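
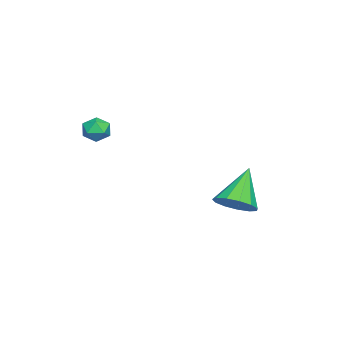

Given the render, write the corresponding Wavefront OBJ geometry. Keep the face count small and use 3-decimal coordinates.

v -3.184 1.796 -4.051
v -2.421 1.6 -3.389
v -4.576 2.064 -2.369
v -2.417 2.173 -3.477
v -2.657 2.627 -3.747
v -3.064 2.817 -4.114
v -3.51 2.683 -4.462
v -3.852 2.268 -4.678
v -3.982 1.702 -4.696
v -3.859 1.167 -4.509
v -3.521 0.831 -4.177
v -3.077 0.802 -3.805
v -2.667 1.088 -3.511
v 2.172 -2.66 1.226
v 2.454 -2.942 1.781
v 1.206 -2.578 1.759
v 1.488 -2.86 2.314
v 1.675 -2.233 2.117
v 2.272 -2.284 1.788
v 1.388 -3.236 1.752
v 1.985 -3.287 1.423
v 1.97 -3.299 2.106
v 2.147 -2.678 2.332
v 1.513 -2.842 1.208
v 1.69 -2.221 1.434
f 2 1 4
f 2 4 3
f 4 1 5
f 4 5 3
f 5 1 6
f 5 6 3
f 6 1 7
f 6 7 3
f 7 1 8
f 7 8 3
f 8 1 9
f 8 9 3
f 9 1 10
f 9 10 3
f 10 1 11
f 10 11 3
f 11 1 12
f 11 12 3
f 12 1 13
f 12 13 3
f 13 1 2
f 13 2 3
f 14 25 19
f 14 19 15
f 14 15 21
f 14 21 24
f 14 24 25
f 15 19 23
f 19 25 18
f 25 24 16
f 24 21 20
f 21 15 22
f 17 23 18
f 17 18 16
f 17 16 20
f 17 20 22
f 17 22 23
f 18 23 19
f 16 18 25
f 20 16 24
f 22 20 21
f 23 22 15



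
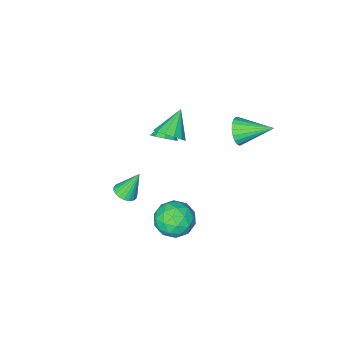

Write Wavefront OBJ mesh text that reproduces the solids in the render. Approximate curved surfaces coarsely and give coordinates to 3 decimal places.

v -2.868 2.24 2.923
v -2.302 2.4 3.564
v -4.072 3.64 3.637
v -2.19 2.628 3.306
v -2.195 2.788 2.982
v -2.317 2.854 2.648
v -2.534 2.813 2.361
v -2.808 2.674 2.172
v -3.093 2.459 2.112
v -3.339 2.206 2.193
v -3.504 1.959 2.4
v -3.558 1.761 2.698
v -3.494 1.645 3.034
v -3.32 1.633 3.352
v -3.069 1.725 3.595
v -2.783 1.906 3.722
v -2.512 2.145 3.711
v 0.924 -2.719 -4.683
v 1.579 -2.692 -4.385
v 0.196 -2.381 -3.117
v 1.535 -2.407 -4.467
v 1.386 -2.176 -4.586
v 1.157 -2.039 -4.722
v 0.888 -2.02 -4.851
v 0.625 -2.121 -4.951
v 0.413 -2.326 -5.005
v 0.29 -2.599 -5.003
v 0.276 -2.893 -4.946
v 0.375 -3.156 -4.844
v 0.568 -3.344 -4.713
v 0.823 -3.424 -4.578
v 1.095 -3.382 -4.461
v 1.338 -3.225 -4.382
v 1.509 -2.981 -4.355
v -0.091 0.012 2.36
v 0.42 0.291 3.046
v -1.249 -0.572 3.46
v 0.113 0.678 2.929
v -0.258 0.854 2.631
v -0.576 0.762 2.248
v -0.74 0.431 1.899
v -0.699 -0.032 1.698
v -0.464 -0.481 1.706
v -0.111 -0.774 1.922
v 0.248 -0.818 2.277
v 0.5 -0.598 2.659
v 0.564 -0.184 2.946
v 1.5 4.131 -1.199
v 2.443 4.482 -0.628
v 1.697 2.418 -0.472
v 2.64 2.769 0.099
v 1.598 3.168 0.403
v 1.476 4.227 -0.046
v 2.664 2.673 -1.054
v 2.542 3.732 -1.503
v 3.162 3.581 -0.538
v 2.504 3.887 0.362
v 1.636 3.013 -1.462
v 0.978 3.319 -0.562
v 1.954 4.457 -0.977
v 2.186 2.443 -0.123
v 1.573 2.678 0.056
v 2.128 2.884 0.391
v 1.386 4.307 -0.635
v 1.94 4.513 -0.3
v 1.444 3.741 0.306
v 2.2 2.387 -0.8
v 2.754 2.593 -0.465
v 2.012 4.016 -1.491
v 2.567 4.222 -1.156
v 2.696 3.159 -1.406
v 2.931 4.133 -0.589
v 3.047 3.126 -0.162
v 3.061 3.07 -0.839
v 2.989 3.692 -1.103
v 2.544 4.313 -0.06
v 2.66 3.306 0.367
v 2.047 3.541 0.546
v 1.976 4.164 0.282
v 2.967 3.783 -0.007
v 1.48 3.594 -1.467
v 1.596 2.587 -1.04
v 2.164 2.736 -1.382
v 2.093 3.359 -1.646
v 1.093 3.774 -0.938
v 1.209 2.767 -0.511
v 1.151 3.208 0.003
v 1.079 3.83 -0.261
v 1.173 3.117 -1.093
v -2.324 -3.615 -2.45
v -1.752 -4.135 -2.283
v -2.996 -4.105 -1.67
v -1.719 -3.637 -1.942
v -2.04 -3.126 -1.898
v -2.527 -2.902 -2.178
v -2.895 -3.096 -2.617
v -2.928 -3.594 -2.958
v -2.607 -4.105 -3.001
v -2.12 -4.329 -2.722
f 2 1 4
f 2 4 3
f 4 1 5
f 4 5 3
f 5 1 6
f 5 6 3
f 6 1 7
f 6 7 3
f 7 1 8
f 7 8 3
f 8 1 9
f 8 9 3
f 9 1 10
f 9 10 3
f 10 1 11
f 10 11 3
f 11 1 12
f 11 12 3
f 12 1 13
f 12 13 3
f 13 1 14
f 13 14 3
f 14 1 15
f 14 15 3
f 15 1 16
f 15 16 3
f 16 1 17
f 16 17 3
f 17 1 2
f 17 2 3
f 19 18 21
f 19 21 20
f 21 18 22
f 21 22 20
f 22 18 23
f 22 23 20
f 23 18 24
f 23 24 20
f 24 18 25
f 24 25 20
f 25 18 26
f 25 26 20
f 26 18 27
f 26 27 20
f 27 18 28
f 27 28 20
f 28 18 29
f 28 29 20
f 29 18 30
f 29 30 20
f 30 18 31
f 30 31 20
f 31 18 32
f 31 32 20
f 32 18 33
f 32 33 20
f 33 18 34
f 33 34 20
f 34 18 19
f 34 19 20
f 36 35 38
f 36 38 37
f 38 35 39
f 38 39 37
f 39 35 40
f 39 40 37
f 40 35 41
f 40 41 37
f 41 35 42
f 41 42 37
f 42 35 43
f 42 43 37
f 43 35 44
f 43 44 37
f 44 35 45
f 44 45 37
f 45 35 46
f 45 46 37
f 46 35 47
f 46 47 37
f 47 35 36
f 47 36 37
f 48 85 64
f 85 59 88
f 64 88 53
f 85 88 64
f 48 64 60
f 64 53 65
f 60 65 49
f 64 65 60
f 48 60 69
f 60 49 70
f 69 70 55
f 60 70 69
f 48 69 81
f 69 55 84
f 81 84 58
f 69 84 81
f 48 81 85
f 81 58 89
f 85 89 59
f 81 89 85
f 49 65 76
f 65 53 79
f 76 79 57
f 65 79 76
f 53 88 66
f 88 59 87
f 66 87 52
f 88 87 66
f 59 89 86
f 89 58 82
f 86 82 50
f 89 82 86
f 58 84 83
f 84 55 71
f 83 71 54
f 84 71 83
f 55 70 75
f 70 49 72
f 75 72 56
f 70 72 75
f 51 77 63
f 77 57 78
f 63 78 52
f 77 78 63
f 51 63 61
f 63 52 62
f 61 62 50
f 63 62 61
f 51 61 68
f 61 50 67
f 68 67 54
f 61 67 68
f 51 68 73
f 68 54 74
f 73 74 56
f 68 74 73
f 51 73 77
f 73 56 80
f 77 80 57
f 73 80 77
f 52 78 66
f 78 57 79
f 66 79 53
f 78 79 66
f 50 62 86
f 62 52 87
f 86 87 59
f 62 87 86
f 54 67 83
f 67 50 82
f 83 82 58
f 67 82 83
f 56 74 75
f 74 54 71
f 75 71 55
f 74 71 75
f 57 80 76
f 80 56 72
f 76 72 49
f 80 72 76
f 91 90 93
f 91 93 92
f 93 90 94
f 93 94 92
f 94 90 95
f 94 95 92
f 95 90 96
f 95 96 92
f 96 90 97
f 96 97 92
f 97 90 98
f 97 98 92
f 98 90 99
f 98 99 92
f 99 90 91
f 99 91 92



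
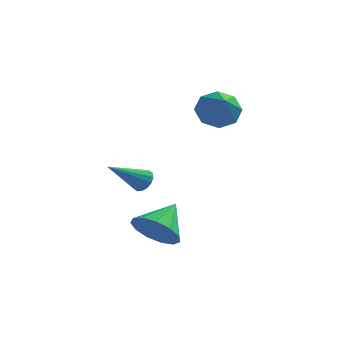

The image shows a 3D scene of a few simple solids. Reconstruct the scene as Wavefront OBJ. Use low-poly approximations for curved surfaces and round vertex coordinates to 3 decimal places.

v 2.091 -3.243 -2.26
v 3.027 -3.3 -2.708
v 2.589 -1.977 -1.38
v 2.706 -2.941 -3.042
v 2.189 -2.678 -3.128
v 1.641 -2.595 -2.938
v 1.236 -2.717 -2.532
v 1.102 -3.006 -2.04
v 1.282 -3.37 -1.618
v 1.719 -3.694 -1.4
v 2.274 -3.875 -1.454
v 2.77 -3.855 -1.765
v 3.051 -3.641 -2.232
v 1.429 -2.324 -0.131
v 1.854 -2.49 0.158
v 0.331 -3.316 0.911
v 1.765 -2.257 0.286
v 1.586 -2.043 0.302
v 1.366 -1.904 0.202
v 1.162 -1.877 0.013
v 1.03 -1.97 -0.215
v 1.004 -2.158 -0.421
v 1.093 -2.391 -0.549
v 1.272 -2.605 -0.565
v 1.492 -2.744 -0.464
v 1.696 -2.771 -0.275
v 1.828 -2.677 -0.047
v 3.485 1.661 2.165
v 4.211 1.503 1.591
v 3.995 0.339 3.175
v 4.372 1.967 2.117
v 4.013 2.251 2.671
v 3.344 2.19 2.93
v 2.758 1.819 2.74
v 2.597 1.355 2.214
v 2.956 1.071 1.66
v 3.625 1.132 1.401
f 2 1 4
f 2 4 3
f 4 1 5
f 4 5 3
f 5 1 6
f 5 6 3
f 6 1 7
f 6 7 3
f 7 1 8
f 7 8 3
f 8 1 9
f 8 9 3
f 9 1 10
f 9 10 3
f 10 1 11
f 10 11 3
f 11 1 12
f 11 12 3
f 12 1 13
f 12 13 3
f 13 1 2
f 13 2 3
f 15 14 17
f 15 17 16
f 17 14 18
f 17 18 16
f 18 14 19
f 18 19 16
f 19 14 20
f 19 20 16
f 20 14 21
f 20 21 16
f 21 14 22
f 21 22 16
f 22 14 23
f 22 23 16
f 23 14 24
f 23 24 16
f 24 14 25
f 24 25 16
f 25 14 26
f 25 26 16
f 26 14 27
f 26 27 16
f 27 14 15
f 27 15 16
f 29 28 31
f 29 31 30
f 31 28 32
f 31 32 30
f 32 28 33
f 32 33 30
f 33 28 34
f 33 34 30
f 34 28 35
f 34 35 30
f 35 28 36
f 35 36 30
f 36 28 37
f 36 37 30
f 37 28 29
f 37 29 30



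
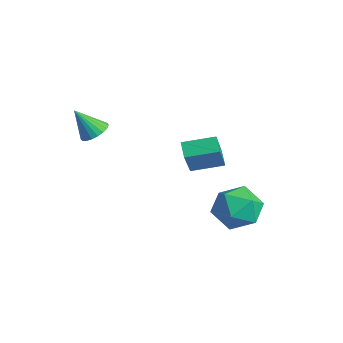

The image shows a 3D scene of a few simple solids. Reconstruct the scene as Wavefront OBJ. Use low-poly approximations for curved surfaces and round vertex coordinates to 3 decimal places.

v -3.203 -3.656 2.099
v -2.658 -4.045 2.103
v -3.677 -4.304 3.281
v -2.575 -3.828 2.256
v -2.6 -3.58 2.382
v -2.73 -3.346 2.458
v -2.941 -3.165 2.473
v -3.198 -3.069 2.423
v -3.455 -3.074 2.316
v -3.669 -3.18 2.172
v -3.802 -3.368 2.016
v -3.832 -3.606 1.874
v -3.753 -3.852 1.77
v -3.578 -4.064 1.724
v -3.339 -4.206 1.742
v -3.076 -4.252 1.822
v -2.835 -4.196 1.95
v 0.988 0.728 -0.811
v 1.837 0.54 -1.542
v 1.683 -0.54 0.322
v 2.532 -0.728 -0.409
v 2.477 0.255 0.157
v 2.047 1.039 -0.544
v 1.473 -1.039 -0.676
v 1.043 -0.255 -1.377
v 2.136 -0.552 -1.459
v 2.757 0.248 -0.944
v 0.763 -0.248 -0.276
v 1.384 0.552 0.239
v -2.483 0.14 -0.158
v -1.483 -0.705 1.522
v -1.878 1.416 0.124
v -0.878 0.572 1.804
v -1.862 -0.052 -0.624
v -0.862 -0.896 1.056
v -1.257 1.225 -0.342
v -0.257 0.38 1.338
f 2 1 4
f 2 4 3
f 4 1 5
f 4 5 3
f 5 1 6
f 5 6 3
f 6 1 7
f 6 7 3
f 7 1 8
f 7 8 3
f 8 1 9
f 8 9 3
f 9 1 10
f 9 10 3
f 10 1 11
f 10 11 3
f 11 1 12
f 11 12 3
f 12 1 13
f 12 13 3
f 13 1 14
f 13 14 3
f 14 1 15
f 14 15 3
f 15 1 16
f 15 16 3
f 16 1 17
f 16 17 3
f 17 1 2
f 17 2 3
f 18 29 23
f 18 23 19
f 18 19 25
f 18 25 28
f 18 28 29
f 19 23 27
f 23 29 22
f 29 28 20
f 28 25 24
f 25 19 26
f 21 27 22
f 21 22 20
f 21 20 24
f 21 24 26
f 21 26 27
f 22 27 23
f 20 22 29
f 24 20 28
f 26 24 25
f 27 26 19
f 31 33 30
f 34 31 30
f 30 33 32
f 32 34 30
f 31 37 33
f 35 31 34
f 35 37 31
f 33 37 32
f 36 34 32
f 32 37 36
f 36 35 34
f 37 35 36



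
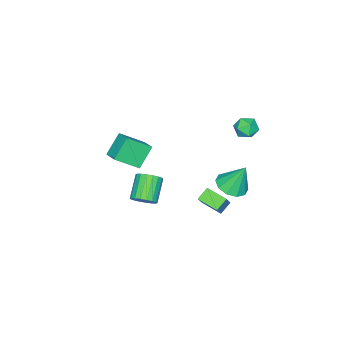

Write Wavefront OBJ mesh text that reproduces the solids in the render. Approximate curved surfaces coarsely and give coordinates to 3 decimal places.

v -1.399 1.344 0.288
v -0.871 0.605 0.681
v -1.641 2.076 1.992
v -0.485 1.059 0.54
v -0.449 1.622 0.304
v -0.776 2.078 0.061
v -1.341 2.255 -0.095
v -1.928 2.083 -0.105
v -2.313 1.629 0.036
v -2.349 1.066 0.273
v -2.023 0.609 0.516
v -1.458 0.433 0.672
v 4.562 -0.325 2.411
v 5.075 -0.495 2.916
v 3.931 -0.926 3.934
v 3.418 -0.755 3.429
v 5.012 -0.179 2.98
v 3.869 -0.609 3.997
v 4.86 0.11 2.931
v 3.717 -0.321 3.948
v 4.649 0.311 2.779
v 3.506 -0.119 3.796
v 4.421 0.387 2.554
v 3.277 -0.043 3.571
v 4.22 0.322 2.301
v 3.077 -0.108 3.318
v 4.087 0.129 2.07
v 2.944 -0.301 3.087
v 4.049 -0.154 1.906
v 2.905 -0.585 2.924
v 4.111 -0.471 1.843
v 2.968 -0.901 2.86
v 4.263 -0.759 1.892
v 3.12 -1.19 2.909
v 4.474 -0.961 2.044
v 3.331 -1.391 3.061
v 4.703 -1.037 2.269
v 3.559 -1.467 3.286
v 4.903 -0.972 2.522
v 3.76 -1.402 3.539
v 5.036 -0.779 2.753
v 3.893 -1.209 3.77
v -3.644 1.626 3.668
v -2.892 1.429 3.54
v -3.948 0.391 3.78
v -3.196 0.194 3.652
v -3.399 0.557 4.322
v -3.211 1.32 4.252
v -3.629 0.5 3.068
v -3.441 1.263 2.998
v -2.882 0.733 3.168
v -2.74 0.768 3.943
v -4.1 1.052 3.377
v -3.958 1.087 4.152
v 1.27 -3.517 1.666
v 0.23 -3.411 2.824
v 1.803 -2.589 2.059
v 0.763 -2.483 3.217
v 2.257 -4.497 2.643
v 1.217 -4.391 3.801
v 2.79 -3.569 3.036
v 1.75 -3.463 4.194
v 0.65 0.753 -0.073
v -0.062 0.885 0.427
v 0.696 2.035 -0.343
v -0.015 2.166 0.158
v 1.295 0.914 0.802
v 0.584 1.045 1.303
v 1.342 2.195 0.533
v 0.63 2.327 1.033
f 2 1 4
f 2 4 3
f 4 1 5
f 4 5 3
f 5 1 6
f 5 6 3
f 6 1 7
f 6 7 3
f 7 1 8
f 7 8 3
f 8 1 9
f 8 9 3
f 9 1 10
f 9 10 3
f 10 1 11
f 10 11 3
f 11 1 12
f 11 12 3
f 12 1 2
f 12 2 3
f 14 13 17
f 14 17 15
f 15 17 18
f 15 18 16
f 17 13 19
f 17 19 18
f 18 19 20
f 18 20 16
f 19 13 21
f 19 21 20
f 20 21 22
f 20 22 16
f 21 13 23
f 21 23 22
f 22 23 24
f 22 24 16
f 23 13 25
f 23 25 24
f 24 25 26
f 24 26 16
f 25 13 27
f 25 27 26
f 26 27 28
f 26 28 16
f 27 13 29
f 27 29 28
f 28 29 30
f 28 30 16
f 29 13 31
f 29 31 30
f 30 31 32
f 30 32 16
f 31 13 33
f 31 33 32
f 32 33 34
f 32 34 16
f 33 13 35
f 33 35 34
f 34 35 36
f 34 36 16
f 35 13 37
f 35 37 36
f 36 37 38
f 36 38 16
f 37 13 39
f 37 39 38
f 38 39 40
f 38 40 16
f 39 13 41
f 39 41 40
f 40 41 42
f 40 42 16
f 41 13 14
f 41 14 42
f 42 14 15
f 42 15 16
f 43 54 48
f 43 48 44
f 43 44 50
f 43 50 53
f 43 53 54
f 44 48 52
f 48 54 47
f 54 53 45
f 53 50 49
f 50 44 51
f 46 52 47
f 46 47 45
f 46 45 49
f 46 49 51
f 46 51 52
f 47 52 48
f 45 47 54
f 49 45 53
f 51 49 50
f 52 51 44
f 56 58 55
f 59 56 55
f 55 58 57
f 57 59 55
f 56 62 58
f 60 56 59
f 60 62 56
f 58 62 57
f 61 59 57
f 57 62 61
f 61 60 59
f 62 60 61
f 64 66 63
f 67 64 63
f 63 66 65
f 65 67 63
f 64 70 66
f 68 64 67
f 68 70 64
f 66 70 65
f 69 67 65
f 65 70 69
f 69 68 67
f 70 68 69



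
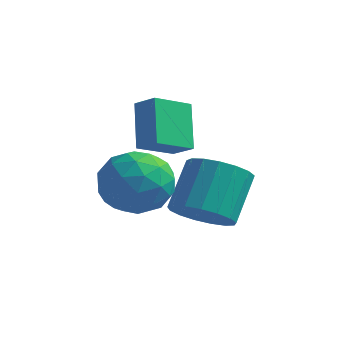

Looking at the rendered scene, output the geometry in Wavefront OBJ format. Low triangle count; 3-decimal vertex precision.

v 0.033 0.644 0.756
v 0.749 0.549 1.146
v 0.463 1.783 0.246
v 1.178 1.688 0.636
v 0.622 -0.148 -0.516
v 1.337 -0.243 -0.126
v 1.051 0.991 -1.026
v 1.767 0.896 -0.636
v 0.912 -0.968 -1.636
v 1.93 -0.62 -1.386
v 1.19 -2.46 -0.694
v 2.208 -2.112 -0.444
v 1.329 -1.598 -0.017
v 1.157 -0.676 -0.6
v 1.963 -2.404 -1.48
v 1.791 -1.482 -2.063
v 2.579 -1.508 -1.29
v 2.188 -1.01 -0.386
v 0.932 -2.07 -1.694
v 0.541 -1.572 -0.79
v 1.396 -0.663 -1.594
v 1.724 -2.417 -0.486
v 1.207 -2.115 -0.235
v 1.805 -1.911 -0.089
v 0.942 -0.696 -1.131
v 1.54 -0.492 -0.985
v 1.188 -1.067 -0.18
v 1.58 -2.588 -1.095
v 2.178 -2.384 -0.949
v 1.315 -1.169 -1.991
v 1.913 -0.965 -1.845
v 1.932 -2.013 -1.9
v 2.376 -0.98 -1.391
v 2.54 -1.857 -0.837
v 2.396 -2.029 -1.446
v 2.295 -1.487 -1.788
v 2.146 -0.688 -0.859
v 2.31 -1.565 -0.305
v 1.793 -1.263 -0.054
v 1.692 -0.721 -0.397
v 2.528 -1.21 -0.803
v 0.81 -1.515 -1.775
v 0.974 -2.392 -1.221
v 1.428 -2.359 -1.683
v 1.327 -1.817 -2.026
v 0.58 -1.223 -1.243
v 0.744 -2.1 -0.689
v 0.825 -1.593 -0.292
v 0.724 -1.051 -0.634
v 0.592 -1.87 -1.277
v 3.149 -0.886 -2.099
v 3.815 -0.366 -2.488
v 3.697 0.726 -1.229
v 3.031 0.206 -0.841
v 3.439 -0.205 -2.663
v 3.32 0.887 -1.404
v 2.996 -0.2 -2.708
v 2.878 0.892 -1.45
v 2.588 -0.352 -2.615
v 2.47 0.739 -1.356
v 2.309 -0.627 -2.403
v 2.191 0.465 -1.145
v 2.222 -0.961 -2.121
v 2.104 0.131 -0.863
v 2.348 -1.277 -1.835
v 2.23 -0.186 -0.577
v 2.657 -1.504 -1.609
v 2.539 -0.413 -0.351
v 3.079 -1.59 -1.495
v 2.961 -0.498 -0.237
v 3.517 -1.514 -1.52
v 3.398 -0.422 -0.262
v 3.871 -1.294 -1.677
v 3.752 -0.202 -0.419
v 4.059 -0.981 -1.931
v 3.941 0.111 -0.673
v 4.039 -0.646 -2.224
v 3.921 0.446 -0.965
f 2 4 1
f 5 2 1
f 1 4 3
f 3 5 1
f 2 8 4
f 6 2 5
f 6 8 2
f 4 8 3
f 7 5 3
f 3 8 7
f 7 6 5
f 8 6 7
f 9 46 25
f 46 20 49
f 25 49 14
f 46 49 25
f 9 25 21
f 25 14 26
f 21 26 10
f 25 26 21
f 9 21 30
f 21 10 31
f 30 31 16
f 21 31 30
f 9 30 42
f 30 16 45
f 42 45 19
f 30 45 42
f 9 42 46
f 42 19 50
f 46 50 20
f 42 50 46
f 10 26 37
f 26 14 40
f 37 40 18
f 26 40 37
f 14 49 27
f 49 20 48
f 27 48 13
f 49 48 27
f 20 50 47
f 50 19 43
f 47 43 11
f 50 43 47
f 19 45 44
f 45 16 32
f 44 32 15
f 45 32 44
f 16 31 36
f 31 10 33
f 36 33 17
f 31 33 36
f 12 38 24
f 38 18 39
f 24 39 13
f 38 39 24
f 12 24 22
f 24 13 23
f 22 23 11
f 24 23 22
f 12 22 29
f 22 11 28
f 29 28 15
f 22 28 29
f 12 29 34
f 29 15 35
f 34 35 17
f 29 35 34
f 12 34 38
f 34 17 41
f 38 41 18
f 34 41 38
f 13 39 27
f 39 18 40
f 27 40 14
f 39 40 27
f 11 23 47
f 23 13 48
f 47 48 20
f 23 48 47
f 15 28 44
f 28 11 43
f 44 43 19
f 28 43 44
f 17 35 36
f 35 15 32
f 36 32 16
f 35 32 36
f 18 41 37
f 41 17 33
f 37 33 10
f 41 33 37
f 52 51 55
f 52 55 53
f 53 55 56
f 53 56 54
f 55 51 57
f 55 57 56
f 56 57 58
f 56 58 54
f 57 51 59
f 57 59 58
f 58 59 60
f 58 60 54
f 59 51 61
f 59 61 60
f 60 61 62
f 60 62 54
f 61 51 63
f 61 63 62
f 62 63 64
f 62 64 54
f 63 51 65
f 63 65 64
f 64 65 66
f 64 66 54
f 65 51 67
f 65 67 66
f 66 67 68
f 66 68 54
f 67 51 69
f 67 69 68
f 68 69 70
f 68 70 54
f 69 51 71
f 69 71 70
f 70 71 72
f 70 72 54
f 71 51 73
f 71 73 72
f 72 73 74
f 72 74 54
f 73 51 75
f 73 75 74
f 74 75 76
f 74 76 54
f 75 51 77
f 75 77 76
f 76 77 78
f 76 78 54
f 77 51 52
f 77 52 78
f 78 52 53
f 78 53 54



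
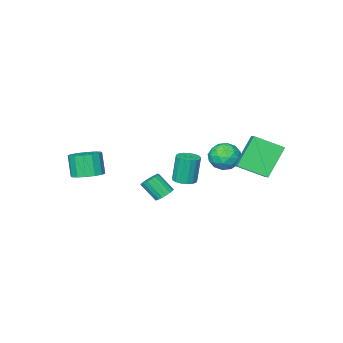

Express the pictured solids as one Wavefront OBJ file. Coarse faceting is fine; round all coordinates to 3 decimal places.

v -3.422 2.261 3.502
v -3.016 2.945 3.901
v -4.575 3.38 2.759
v -4.169 4.064 3.158
v -2.131 2.476 1.822
v -1.725 3.16 2.221
v -3.284 3.595 1.079
v -2.878 4.279 1.478
v 1.087 2.397 1.81
v 1.505 1.916 1.872
v 1.25 1.902 3.472
v 0.833 2.383 3.41
v 1.678 2.168 1.902
v 1.423 2.153 3.502
v 1.715 2.471 1.911
v 1.46 2.457 3.51
v 1.609 2.758 1.896
v 1.354 2.744 3.496
v 1.383 2.963 1.862
v 1.128 2.948 3.462
v 1.089 3.037 1.816
v 0.835 3.023 3.416
v 0.795 2.966 1.769
v 0.541 2.951 3.369
v 0.568 2.763 1.731
v 0.314 2.749 3.331
v 0.46 2.478 1.711
v 0.206 2.463 3.311
v 0.496 2.173 1.714
v 0.241 2.159 3.314
v 0.667 1.92 1.739
v 0.412 1.906 3.339
v 0.934 1.777 1.78
v 0.679 1.762 3.38
v 1.236 1.775 1.828
v 0.982 1.76 3.428
v 3.179 -3.122 0.511
v 3.876 -3.695 0.389
v 3.698 -4.191 1.708
v 3.001 -3.618 1.829
v 4.069 -3.302 0.563
v 3.892 -3.798 1.882
v 4.025 -2.861 0.723
v 3.847 -3.357 2.041
v 3.753 -2.49 0.826
v 3.575 -2.986 2.144
v 3.328 -2.288 0.844
v 3.15 -2.785 2.163
v 2.863 -2.31 0.774
v 2.685 -2.806 2.092
v 2.482 -2.549 0.632
v 2.304 -3.045 1.951
v 2.288 -2.942 0.458
v 2.111 -3.438 1.777
v 2.333 -3.383 0.299
v 2.155 -3.879 1.617
v 2.605 -3.754 0.196
v 2.427 -4.25 1.514
v 3.03 -3.955 0.177
v 2.852 -4.452 1.496
v 3.495 -3.934 0.248
v 3.317 -4.43 1.566
v -4.651 -0.043 0.99
v -4.049 0.488 0.45
v -3.551 -1.148 1.13
v -2.949 -0.617 0.59
v -3.19 -0.32 1.478
v -3.87 0.362 1.392
v -3.73 -1.022 0.188
v -4.41 -0.34 0.102
v -3.48 -0.117 -0.046
v -3.146 0.316 0.751
v -4.454 -0.976 0.829
v -4.12 -0.543 1.626
v -4.447 0.319 0.708
v -3.153 -0.979 0.872
v -3.295 -0.805 1.395
v -2.941 -0.493 1.077
v -4.341 0.245 1.262
v -3.988 0.557 0.944
v -3.482 0.083 1.548
v -3.612 -1.217 0.636
v -3.259 -0.905 0.318
v -4.659 -0.167 0.503
v -4.305 0.145 0.185
v -4.118 -0.743 0.032
v -3.759 0.275 0.099
v -3.112 -0.374 0.181
v -3.571 -0.612 -0.055
v -3.971 -0.211 -0.106
v -3.562 0.53 0.567
v -2.916 -0.119 0.65
v -3.057 0.056 1.172
v -3.457 0.457 1.121
v -3.228 0.175 0.276
v -4.684 -0.541 0.93
v -4.038 -1.19 1.013
v -4.143 -1.117 0.459
v -4.543 -0.716 0.408
v -4.488 -0.286 1.399
v -3.841 -0.935 1.481
v -3.629 -0.449 1.686
v -4.029 -0.048 1.635
v -4.372 -0.835 1.304
v -0.001 -0.67 -1.013
v 0.258 -1.039 -1.41
v 0.66 -1.818 -0.423
v 0.401 -1.45 -0.027
v 0.453 -0.866 -1.353
v 0.855 -1.646 -0.366
v 0.559 -0.655 -1.229
v 0.961 -1.434 -0.242
v 0.553 -0.446 -1.062
v 0.955 -1.226 -0.075
v 0.438 -0.282 -0.886
v 0.84 -1.062 0.101
v 0.236 -0.195 -0.734
v 0.638 -0.974 0.252
v -0.013 -0.202 -0.638
v 0.389 -0.981 0.348
v -0.26 -0.302 -0.617
v 0.142 -1.081 0.37
v -0.455 -0.474 -0.674
v -0.053 -1.254 0.313
v -0.561 -0.686 -0.798
v -0.159 -1.465 0.189
v -0.555 -0.894 -0.965
v -0.153 -1.674 0.022
v -0.44 -1.058 -1.141
v -0.038 -1.838 -0.154
v -0.238 -1.146 -1.292
v 0.164 -1.925 -0.306
v 0.011 -1.139 -1.388
v 0.413 -1.918 -0.402
f 2 4 1
f 5 2 1
f 1 4 3
f 3 5 1
f 2 8 4
f 6 2 5
f 6 8 2
f 4 8 3
f 7 5 3
f 3 8 7
f 7 6 5
f 8 6 7
f 10 9 13
f 10 13 11
f 11 13 14
f 11 14 12
f 13 9 15
f 13 15 14
f 14 15 16
f 14 16 12
f 15 9 17
f 15 17 16
f 16 17 18
f 16 18 12
f 17 9 19
f 17 19 18
f 18 19 20
f 18 20 12
f 19 9 21
f 19 21 20
f 20 21 22
f 20 22 12
f 21 9 23
f 21 23 22
f 22 23 24
f 22 24 12
f 23 9 25
f 23 25 24
f 24 25 26
f 24 26 12
f 25 9 27
f 25 27 26
f 26 27 28
f 26 28 12
f 27 9 29
f 27 29 28
f 28 29 30
f 28 30 12
f 29 9 31
f 29 31 30
f 30 31 32
f 30 32 12
f 31 9 33
f 31 33 32
f 32 33 34
f 32 34 12
f 33 9 35
f 33 35 34
f 34 35 36
f 34 36 12
f 35 9 10
f 35 10 36
f 36 10 11
f 36 11 12
f 38 37 41
f 38 41 39
f 39 41 42
f 39 42 40
f 41 37 43
f 41 43 42
f 42 43 44
f 42 44 40
f 43 37 45
f 43 45 44
f 44 45 46
f 44 46 40
f 45 37 47
f 45 47 46
f 46 47 48
f 46 48 40
f 47 37 49
f 47 49 48
f 48 49 50
f 48 50 40
f 49 37 51
f 49 51 50
f 50 51 52
f 50 52 40
f 51 37 53
f 51 53 52
f 52 53 54
f 52 54 40
f 53 37 55
f 53 55 54
f 54 55 56
f 54 56 40
f 55 37 57
f 55 57 56
f 56 57 58
f 56 58 40
f 57 37 59
f 57 59 58
f 58 59 60
f 58 60 40
f 59 37 61
f 59 61 60
f 60 61 62
f 60 62 40
f 61 37 38
f 61 38 62
f 62 38 39
f 62 39 40
f 63 100 79
f 100 74 103
f 79 103 68
f 100 103 79
f 63 79 75
f 79 68 80
f 75 80 64
f 79 80 75
f 63 75 84
f 75 64 85
f 84 85 70
f 75 85 84
f 63 84 96
f 84 70 99
f 96 99 73
f 84 99 96
f 63 96 100
f 96 73 104
f 100 104 74
f 96 104 100
f 64 80 91
f 80 68 94
f 91 94 72
f 80 94 91
f 68 103 81
f 103 74 102
f 81 102 67
f 103 102 81
f 74 104 101
f 104 73 97
f 101 97 65
f 104 97 101
f 73 99 98
f 99 70 86
f 98 86 69
f 99 86 98
f 70 85 90
f 85 64 87
f 90 87 71
f 85 87 90
f 66 92 78
f 92 72 93
f 78 93 67
f 92 93 78
f 66 78 76
f 78 67 77
f 76 77 65
f 78 77 76
f 66 76 83
f 76 65 82
f 83 82 69
f 76 82 83
f 66 83 88
f 83 69 89
f 88 89 71
f 83 89 88
f 66 88 92
f 88 71 95
f 92 95 72
f 88 95 92
f 67 93 81
f 93 72 94
f 81 94 68
f 93 94 81
f 65 77 101
f 77 67 102
f 101 102 74
f 77 102 101
f 69 82 98
f 82 65 97
f 98 97 73
f 82 97 98
f 71 89 90
f 89 69 86
f 90 86 70
f 89 86 90
f 72 95 91
f 95 71 87
f 91 87 64
f 95 87 91
f 106 105 109
f 106 109 107
f 107 109 110
f 107 110 108
f 109 105 111
f 109 111 110
f 110 111 112
f 110 112 108
f 111 105 113
f 111 113 112
f 112 113 114
f 112 114 108
f 113 105 115
f 113 115 114
f 114 115 116
f 114 116 108
f 115 105 117
f 115 117 116
f 116 117 118
f 116 118 108
f 117 105 119
f 117 119 118
f 118 119 120
f 118 120 108
f 119 105 121
f 119 121 120
f 120 121 122
f 120 122 108
f 121 105 123
f 121 123 122
f 122 123 124
f 122 124 108
f 123 105 125
f 123 125 124
f 124 125 126
f 124 126 108
f 125 105 127
f 125 127 126
f 126 127 128
f 126 128 108
f 127 105 129
f 127 129 128
f 128 129 130
f 128 130 108
f 129 105 131
f 129 131 130
f 130 131 132
f 130 132 108
f 131 105 133
f 131 133 132
f 132 133 134
f 132 134 108
f 133 105 106
f 133 106 134
f 134 106 107
f 134 107 108



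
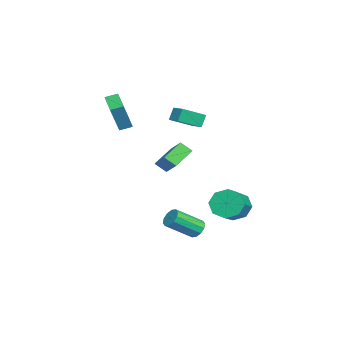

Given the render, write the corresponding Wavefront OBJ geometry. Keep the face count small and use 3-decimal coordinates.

v -3.263 -4.286 2.75
v -2.498 -4.735 4.61
v -3.419 -3.521 3
v -2.654 -3.97 4.859
v -1.746 -3.81 2.241
v -0.981 -4.259 4.1
v -1.902 -3.045 2.49
v -1.137 -3.494 4.35
v -2.106 -1.088 -1.189
v -2.213 -1.79 -0.588
v -3.182 -0.218 -0.366
v -3.289 -0.92 0.235
v -0.791 -0.42 -0.175
v -0.898 -1.122 0.426
v -1.867 0.45 0.648
v -1.974 -0.252 1.249
v -1.963 2.922 -3.813
v -1.461 3.638 -4.464
v 0.185 3.253 -3.619
v -0.317 2.538 -2.967
v -1.741 3.988 -3.761
v -0.094 3.603 -2.916
v -2.15 3.714 -3.087
v -0.504 3.33 -2.242
v -2.45 2.977 -2.839
v -0.804 2.592 -1.994
v -2.465 2.207 -3.161
v -0.819 1.822 -2.316
v -2.186 1.857 -3.864
v -0.539 1.472 -3.019
v -1.776 2.13 -4.538
v -0.13 1.746 -3.693
v -1.476 2.868 -4.786
v 0.17 2.483 -3.941
v -1.511 -0.891 3.241
v -1.878 -0.652 4.073
v -2.336 0.422 2.498
v -2.704 0.662 3.33
v -0.756 -0.322 3.41
v -1.124 -0.082 4.242
v -1.582 0.992 2.667
v -1.949 1.231 3.499
v 2.179 0.999 -3.991
v 2.454 0.708 -4.528
v 3.097 -0.79 -3.387
v 2.821 -0.499 -2.849
v 2.737 0.959 -4.358
v 3.38 -0.54 -3.217
v 2.807 1.224 -4.049
v 3.45 -0.274 -2.908
v 2.637 1.404 -3.717
v 3.279 -0.094 -2.576
v 2.292 1.429 -3.489
v 2.934 -0.069 -2.348
v 1.903 1.29 -3.453
v 2.546 -0.208 -2.312
v 1.62 1.04 -3.623
v 2.263 -0.459 -2.482
v 1.55 0.774 -3.932
v 2.193 -0.724 -2.791
v 1.721 0.594 -4.264
v 2.363 -0.904 -3.123
v 2.066 0.569 -4.492
v 2.708 -0.929 -3.351
f 2 4 1
f 5 2 1
f 1 4 3
f 3 5 1
f 2 8 4
f 6 2 5
f 6 8 2
f 4 8 3
f 7 5 3
f 3 8 7
f 7 6 5
f 8 6 7
f 10 12 9
f 13 10 9
f 9 12 11
f 11 13 9
f 10 16 12
f 14 10 13
f 14 16 10
f 12 16 11
f 15 13 11
f 11 16 15
f 15 14 13
f 16 14 15
f 18 17 21
f 18 21 19
f 19 21 22
f 19 22 20
f 21 17 23
f 21 23 22
f 22 23 24
f 22 24 20
f 23 17 25
f 23 25 24
f 24 25 26
f 24 26 20
f 25 17 27
f 25 27 26
f 26 27 28
f 26 28 20
f 27 17 29
f 27 29 28
f 28 29 30
f 28 30 20
f 29 17 31
f 29 31 30
f 30 31 32
f 30 32 20
f 31 17 33
f 31 33 32
f 32 33 34
f 32 34 20
f 33 17 18
f 33 18 34
f 34 18 19
f 34 19 20
f 36 38 35
f 39 36 35
f 35 38 37
f 37 39 35
f 36 42 38
f 40 36 39
f 40 42 36
f 38 42 37
f 41 39 37
f 37 42 41
f 41 40 39
f 42 40 41
f 44 43 47
f 44 47 45
f 45 47 48
f 45 48 46
f 47 43 49
f 47 49 48
f 48 49 50
f 48 50 46
f 49 43 51
f 49 51 50
f 50 51 52
f 50 52 46
f 51 43 53
f 51 53 52
f 52 53 54
f 52 54 46
f 53 43 55
f 53 55 54
f 54 55 56
f 54 56 46
f 55 43 57
f 55 57 56
f 56 57 58
f 56 58 46
f 57 43 59
f 57 59 58
f 58 59 60
f 58 60 46
f 59 43 61
f 59 61 60
f 60 61 62
f 60 62 46
f 61 43 63
f 61 63 62
f 62 63 64
f 62 64 46
f 63 43 44
f 63 44 64
f 64 44 45
f 64 45 46



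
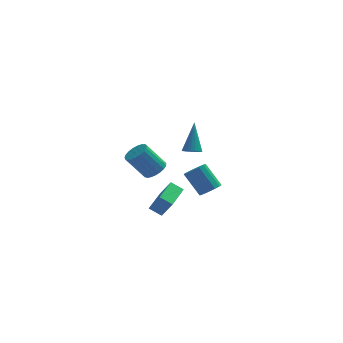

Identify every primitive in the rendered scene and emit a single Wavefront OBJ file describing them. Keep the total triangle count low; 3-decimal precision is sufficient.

v 0.676 -2.665 3.196
v 1.174 -2.774 3.202
v 0.864 -1.715 4.724
v 1.172 -2.605 3.097
v 1.095 -2.445 3.007
v 0.954 -2.319 2.946
v 0.771 -2.245 2.923
v 0.573 -2.236 2.941
v 0.391 -2.291 2.998
v 0.252 -2.404 3.086
v 0.177 -2.557 3.19
v 0.179 -2.726 3.295
v 0.256 -2.885 3.384
v 0.397 -3.012 3.446
v 0.58 -3.085 3.469
v 0.778 -3.095 3.45
v 0.961 -3.039 3.393
v 1.099 -2.927 3.306
v 2.076 2.431 -2.638
v 2.66 2.47 -2.291
v 1.868 3.168 -1.036
v 1.284 3.129 -1.382
v 2.64 2.772 -2.471
v 1.849 3.469 -1.216
v 2.47 2.982 -2.696
v 1.678 3.68 -1.44
v 2.194 3.045 -2.905
v 1.402 3.743 -1.649
v 1.886 2.944 -3.042
v 1.094 3.642 -1.787
v 1.629 2.705 -3.071
v 0.838 3.403 -1.816
v 1.492 2.392 -2.984
v 0.7 3.09 -1.729
v 1.511 2.091 -2.804
v 0.72 2.788 -1.549
v 1.682 1.88 -2.58
v 0.89 2.578 -1.324
v 1.958 1.817 -2.371
v 1.166 2.515 -1.115
v 2.266 1.918 -2.233
v 1.474 2.616 -0.978
v 2.522 2.157 -2.204
v 1.731 2.855 -0.949
v -1.249 1.681 -3.462
v -0.701 1.354 -2.434
v -0.544 3.331 -3.313
v 0.004 3.004 -2.285
v -0.584 1.436 -3.895
v -0.036 1.109 -2.867
v 0.121 3.086 -3.746
v 0.669 2.759 -2.718
v -0.875 2.155 -0.793
v -0.29 2.23 -0.363
v -1.301 2.26 1.004
v -1.885 2.185 0.573
v -0.362 2.518 -0.422
v -1.372 2.549 0.945
v -0.522 2.744 -0.546
v -1.533 2.775 0.821
v -0.744 2.869 -0.712
v -1.754 2.899 0.654
v -0.988 2.869 -0.893
v -1.998 2.899 0.474
v -1.212 2.746 -1.056
v -2.223 2.777 0.311
v -1.379 2.521 -1.174
v -2.389 2.551 0.193
v -1.458 2.233 -1.226
v -2.468 2.263 0.141
v -1.436 1.931 -1.203
v -2.446 1.961 0.163
v -1.317 1.668 -1.11
v -2.327 1.698 0.257
v -1.122 1.489 -0.961
v -2.132 1.519 0.405
v -0.884 1.425 -0.784
v -1.894 1.455 0.583
v -0.644 1.487 -0.608
v -1.655 1.518 0.758
v -0.445 1.665 -0.465
v -1.455 1.695 0.902
v -0.319 1.928 -0.378
v -1.33 1.958 0.989
f 2 1 4
f 2 4 3
f 4 1 5
f 4 5 3
f 5 1 6
f 5 6 3
f 6 1 7
f 6 7 3
f 7 1 8
f 7 8 3
f 8 1 9
f 8 9 3
f 9 1 10
f 9 10 3
f 10 1 11
f 10 11 3
f 11 1 12
f 11 12 3
f 12 1 13
f 12 13 3
f 13 1 14
f 13 14 3
f 14 1 15
f 14 15 3
f 15 1 16
f 15 16 3
f 16 1 17
f 16 17 3
f 17 1 18
f 17 18 3
f 18 1 2
f 18 2 3
f 20 19 23
f 20 23 21
f 21 23 24
f 21 24 22
f 23 19 25
f 23 25 24
f 24 25 26
f 24 26 22
f 25 19 27
f 25 27 26
f 26 27 28
f 26 28 22
f 27 19 29
f 27 29 28
f 28 29 30
f 28 30 22
f 29 19 31
f 29 31 30
f 30 31 32
f 30 32 22
f 31 19 33
f 31 33 32
f 32 33 34
f 32 34 22
f 33 19 35
f 33 35 34
f 34 35 36
f 34 36 22
f 35 19 37
f 35 37 36
f 36 37 38
f 36 38 22
f 37 19 39
f 37 39 38
f 38 39 40
f 38 40 22
f 39 19 41
f 39 41 40
f 40 41 42
f 40 42 22
f 41 19 43
f 41 43 42
f 42 43 44
f 42 44 22
f 43 19 20
f 43 20 44
f 44 20 21
f 44 21 22
f 46 48 45
f 49 46 45
f 45 48 47
f 47 49 45
f 46 52 48
f 50 46 49
f 50 52 46
f 48 52 47
f 51 49 47
f 47 52 51
f 51 50 49
f 52 50 51
f 54 53 57
f 54 57 55
f 55 57 58
f 55 58 56
f 57 53 59
f 57 59 58
f 58 59 60
f 58 60 56
f 59 53 61
f 59 61 60
f 60 61 62
f 60 62 56
f 61 53 63
f 61 63 62
f 62 63 64
f 62 64 56
f 63 53 65
f 63 65 64
f 64 65 66
f 64 66 56
f 65 53 67
f 65 67 66
f 66 67 68
f 66 68 56
f 67 53 69
f 67 69 68
f 68 69 70
f 68 70 56
f 69 53 71
f 69 71 70
f 70 71 72
f 70 72 56
f 71 53 73
f 71 73 72
f 72 73 74
f 72 74 56
f 73 53 75
f 73 75 74
f 74 75 76
f 74 76 56
f 75 53 77
f 75 77 76
f 76 77 78
f 76 78 56
f 77 53 79
f 77 79 78
f 78 79 80
f 78 80 56
f 79 53 81
f 79 81 80
f 80 81 82
f 80 82 56
f 81 53 83
f 81 83 82
f 82 83 84
f 82 84 56
f 83 53 54
f 83 54 84
f 84 54 55
f 84 55 56



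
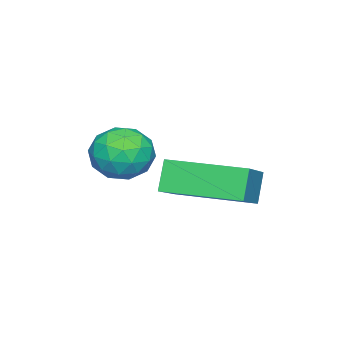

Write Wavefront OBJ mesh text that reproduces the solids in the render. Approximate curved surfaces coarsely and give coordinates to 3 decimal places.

v -1.111 -0.308 2.352
v -1.53 -0.375 3.111
v -1.42 1.537 2.345
v -1.839 1.469 3.104
v 0.059 -0.109 3.016
v -0.36 -0.177 3.775
v -0.25 1.735 3.009
v -0.669 1.668 3.768
v -0.382 -0.467 4.07
v 0.295 -0.812 4.181
v -0.775 -1.448 3.419
v -0.098 -1.793 3.53
v -0.579 -1.692 4.12
v -0.336 -1.086 4.522
v -0.144 -1.174 3.078
v 0.099 -0.568 3.48
v 0.442 -1.249 3.568
v 0.173 -1.569 4.212
v -0.653 -0.691 3.388
v -0.922 -1.011 4.032
v -0.009 -0.553 4.183
v -0.471 -1.707 3.417
v -0.753 -1.648 3.764
v -0.356 -1.85 3.829
v -0.38 -0.714 4.384
v 0.018 -0.917 4.449
v -0.495 -1.434 4.412
v -0.498 -1.343 3.151
v -0.1 -1.546 3.216
v -0.124 -0.41 3.771
v 0.273 -0.612 3.836
v 0.015 -0.826 3.188
v 0.475 -1.013 3.888
v 0.244 -1.59 3.505
v 0.217 -1.226 3.239
v 0.36 -0.869 3.476
v 0.317 -1.201 4.266
v 0.086 -1.778 3.883
v -0.196 -1.718 4.23
v -0.053 -1.362 4.467
v 0.404 -1.458 3.905
v -0.566 -0.482 3.717
v -0.797 -1.059 3.334
v -0.427 -0.898 3.133
v -0.284 -0.542 3.37
v -0.724 -0.67 4.095
v -0.955 -1.247 3.712
v -0.84 -1.391 4.124
v -0.697 -1.034 4.361
v -0.884 -0.802 3.695
f 2 4 1
f 5 2 1
f 1 4 3
f 3 5 1
f 2 8 4
f 6 2 5
f 6 8 2
f 4 8 3
f 7 5 3
f 3 8 7
f 7 6 5
f 8 6 7
f 9 46 25
f 46 20 49
f 25 49 14
f 46 49 25
f 9 25 21
f 25 14 26
f 21 26 10
f 25 26 21
f 9 21 30
f 21 10 31
f 30 31 16
f 21 31 30
f 9 30 42
f 30 16 45
f 42 45 19
f 30 45 42
f 9 42 46
f 42 19 50
f 46 50 20
f 42 50 46
f 10 26 37
f 26 14 40
f 37 40 18
f 26 40 37
f 14 49 27
f 49 20 48
f 27 48 13
f 49 48 27
f 20 50 47
f 50 19 43
f 47 43 11
f 50 43 47
f 19 45 44
f 45 16 32
f 44 32 15
f 45 32 44
f 16 31 36
f 31 10 33
f 36 33 17
f 31 33 36
f 12 38 24
f 38 18 39
f 24 39 13
f 38 39 24
f 12 24 22
f 24 13 23
f 22 23 11
f 24 23 22
f 12 22 29
f 22 11 28
f 29 28 15
f 22 28 29
f 12 29 34
f 29 15 35
f 34 35 17
f 29 35 34
f 12 34 38
f 34 17 41
f 38 41 18
f 34 41 38
f 13 39 27
f 39 18 40
f 27 40 14
f 39 40 27
f 11 23 47
f 23 13 48
f 47 48 20
f 23 48 47
f 15 28 44
f 28 11 43
f 44 43 19
f 28 43 44
f 17 35 36
f 35 15 32
f 36 32 16
f 35 32 36
f 18 41 37
f 41 17 33
f 37 33 10
f 41 33 37



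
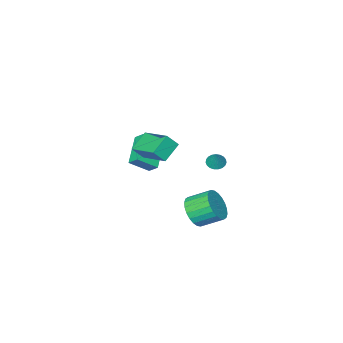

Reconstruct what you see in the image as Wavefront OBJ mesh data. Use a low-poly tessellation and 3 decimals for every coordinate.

v -0.884 2.555 -0.547
v -0.069 3.171 -0.42
v -0.9 4.121 0.313
v -1.716 3.505 0.187
v -0.218 3.309 -0.767
v -1.049 4.259 -0.034
v -0.468 3.331 -1.081
v -1.3 4.281 -0.347
v -0.782 3.236 -1.313
v -1.614 4.186 -0.579
v -1.112 3.037 -1.428
v -1.943 3.987 -0.695
v -1.406 2.764 -1.41
v -2.238 3.714 -0.676
v -1.622 2.46 -1.259
v -2.453 3.41 -0.526
v -1.725 2.17 -1.001
v -2.556 3.12 -0.267
v -1.7 1.939 -0.673
v -2.531 2.889 0.06
v -1.551 1.801 -0.326
v -2.382 2.751 0.407
v -1.3 1.779 -0.013
v -2.132 2.729 0.721
v -0.986 1.874 0.219
v -1.818 2.824 0.953
v -0.657 2.073 0.335
v -1.488 3.023 1.068
v -0.362 2.346 0.316
v -1.194 3.296 1.05
v -0.147 2.65 0.166
v -0.978 3.6 0.899
v -0.044 2.94 -0.093
v -0.875 3.89 0.641
v -3.607 -4.467 0.182
v -2.526 -4.947 1.038
v -3.748 -3.843 0.71
v -2.667 -4.323 1.566
v -2.273 -3.297 -0.846
v -1.192 -3.777 0.01
v -2.414 -2.673 -0.318
v -1.333 -3.153 0.538
v -2.074 -2.305 2.213
v -2.024 -0.258 2.961
v -0.95 -2.049 1.437
v -0.899 -0.002 2.184
v -1.481 -2.598 2.976
v -1.43 -0.551 3.723
v -0.356 -2.342 2.199
v -0.306 -0.295 2.947
v -2.517 2.367 2.692
v -1.988 2.252 2.547
v -2.183 2.793 3.568
v -2.018 2.464 2.455
v -2.135 2.659 2.405
v -2.317 2.804 2.404
v -2.534 2.873 2.452
v -2.748 2.854 2.543
v -2.922 2.752 2.659
v -3.026 2.582 2.78
v -3.041 2.376 2.887
v -2.966 2.168 2.96
v -2.813 1.994 2.986
v -2.609 1.885 2.962
v -2.389 1.859 2.89
v -2.191 1.921 2.785
v -2.049 2.06 2.663
f 2 1 5
f 2 5 3
f 3 5 6
f 3 6 4
f 5 1 7
f 5 7 6
f 6 7 8
f 6 8 4
f 7 1 9
f 7 9 8
f 8 9 10
f 8 10 4
f 9 1 11
f 9 11 10
f 10 11 12
f 10 12 4
f 11 1 13
f 11 13 12
f 12 13 14
f 12 14 4
f 13 1 15
f 13 15 14
f 14 15 16
f 14 16 4
f 15 1 17
f 15 17 16
f 16 17 18
f 16 18 4
f 17 1 19
f 17 19 18
f 18 19 20
f 18 20 4
f 19 1 21
f 19 21 20
f 20 21 22
f 20 22 4
f 21 1 23
f 21 23 22
f 22 23 24
f 22 24 4
f 23 1 25
f 23 25 24
f 24 25 26
f 24 26 4
f 25 1 27
f 25 27 26
f 26 27 28
f 26 28 4
f 27 1 29
f 27 29 28
f 28 29 30
f 28 30 4
f 29 1 31
f 29 31 30
f 30 31 32
f 30 32 4
f 31 1 33
f 31 33 32
f 32 33 34
f 32 34 4
f 33 1 2
f 33 2 34
f 34 2 3
f 34 3 4
f 36 38 35
f 39 36 35
f 35 38 37
f 37 39 35
f 36 42 38
f 40 36 39
f 40 42 36
f 38 42 37
f 41 39 37
f 37 42 41
f 41 40 39
f 42 40 41
f 44 46 43
f 47 44 43
f 43 46 45
f 45 47 43
f 44 50 46
f 48 44 47
f 48 50 44
f 46 50 45
f 49 47 45
f 45 50 49
f 49 48 47
f 50 48 49
f 52 51 54
f 52 54 53
f 54 51 55
f 54 55 53
f 55 51 56
f 55 56 53
f 56 51 57
f 56 57 53
f 57 51 58
f 57 58 53
f 58 51 59
f 58 59 53
f 59 51 60
f 59 60 53
f 60 51 61
f 60 61 53
f 61 51 62
f 61 62 53
f 62 51 63
f 62 63 53
f 63 51 64
f 63 64 53
f 64 51 65
f 64 65 53
f 65 51 66
f 65 66 53
f 66 51 67
f 66 67 53
f 67 51 52
f 67 52 53



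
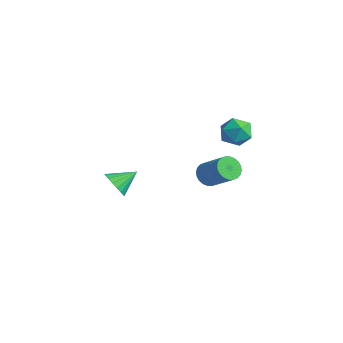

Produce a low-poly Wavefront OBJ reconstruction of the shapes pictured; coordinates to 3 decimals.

v -0.992 1.919 -1.722
v -0.544 1.563 -2.192
v 0.86 1.846 -1.068
v 0.412 2.201 -0.598
v -0.522 1.835 -2.287
v 0.881 2.117 -1.164
v -0.572 2.119 -2.297
v 0.832 2.402 -1.174
v -0.685 2.373 -2.219
v 0.718 2.656 -1.096
v -0.845 2.557 -2.065
v 0.558 2.84 -0.942
v -1.028 2.645 -1.859
v 0.376 2.928 -0.736
v -1.205 2.622 -1.633
v 0.199 2.904 -0.509
v -1.349 2.491 -1.419
v 0.054 2.774 -0.296
v -1.44 2.274 -1.252
v -0.036 2.557 -0.128
v -1.461 2.003 -1.156
v -0.058 2.285 -0.033
v -1.412 1.718 -1.146
v -0.008 2.001 -0.023
v -1.298 1.464 -1.224
v 0.105 1.747 -0.101
v -1.138 1.28 -1.378
v 0.265 1.563 -0.255
v -0.956 1.192 -1.584
v 0.448 1.475 -0.461
v -0.779 1.216 -1.811
v 0.625 1.498 -0.687
v -0.634 1.346 -2.024
v 0.769 1.629 -0.901
v -0.044 -4.185 0.283
v 0.416 -4.563 0.818
v 0.164 -3.035 0.917
v 0.649 -4.467 0.567
v 0.745 -4.315 0.26
v 0.685 -4.138 -0.043
v 0.481 -3.97 -0.281
v 0.173 -3.844 -0.407
v -0.179 -3.787 -0.397
v -0.503 -3.808 -0.252
v -0.737 -3.904 -0.001
v -0.833 -4.056 0.306
v -0.773 -4.233 0.609
v -0.568 -4.401 0.847
v -0.26 -4.527 0.974
v 0.091 -4.584 0.963
v 0.35 3.469 2.175
v 0.938 3.118 1.537
v -0.678 2.422 1.803
v -0.09 2.071 1.165
v 0.099 1.979 2.077
v 0.735 2.626 2.307
v -0.475 2.914 1.033
v 0.161 3.561 1.263
v 0.428 2.775 0.832
v 0.783 2.197 1.476
v -0.523 3.343 1.864
v -0.168 2.765 2.508
f 2 1 5
f 2 5 3
f 3 5 6
f 3 6 4
f 5 1 7
f 5 7 6
f 6 7 8
f 6 8 4
f 7 1 9
f 7 9 8
f 8 9 10
f 8 10 4
f 9 1 11
f 9 11 10
f 10 11 12
f 10 12 4
f 11 1 13
f 11 13 12
f 12 13 14
f 12 14 4
f 13 1 15
f 13 15 14
f 14 15 16
f 14 16 4
f 15 1 17
f 15 17 16
f 16 17 18
f 16 18 4
f 17 1 19
f 17 19 18
f 18 19 20
f 18 20 4
f 19 1 21
f 19 21 20
f 20 21 22
f 20 22 4
f 21 1 23
f 21 23 22
f 22 23 24
f 22 24 4
f 23 1 25
f 23 25 24
f 24 25 26
f 24 26 4
f 25 1 27
f 25 27 26
f 26 27 28
f 26 28 4
f 27 1 29
f 27 29 28
f 28 29 30
f 28 30 4
f 29 1 31
f 29 31 30
f 30 31 32
f 30 32 4
f 31 1 33
f 31 33 32
f 32 33 34
f 32 34 4
f 33 1 2
f 33 2 34
f 34 2 3
f 34 3 4
f 36 35 38
f 36 38 37
f 38 35 39
f 38 39 37
f 39 35 40
f 39 40 37
f 40 35 41
f 40 41 37
f 41 35 42
f 41 42 37
f 42 35 43
f 42 43 37
f 43 35 44
f 43 44 37
f 44 35 45
f 44 45 37
f 45 35 46
f 45 46 37
f 46 35 47
f 46 47 37
f 47 35 48
f 47 48 37
f 48 35 49
f 48 49 37
f 49 35 50
f 49 50 37
f 50 35 36
f 50 36 37
f 51 62 56
f 51 56 52
f 51 52 58
f 51 58 61
f 51 61 62
f 52 56 60
f 56 62 55
f 62 61 53
f 61 58 57
f 58 52 59
f 54 60 55
f 54 55 53
f 54 53 57
f 54 57 59
f 54 59 60
f 55 60 56
f 53 55 62
f 57 53 61
f 59 57 58
f 60 59 52



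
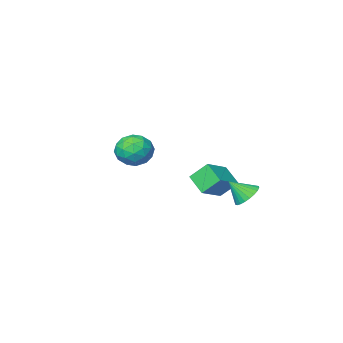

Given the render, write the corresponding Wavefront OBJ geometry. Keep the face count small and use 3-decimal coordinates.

v 2.697 4.192 3.232
v 3.576 4.569 2.442
v 3.884 2.691 3.838
v 4.763 3.068 3.048
v 4.483 3.759 4.04
v 3.749 4.686 3.665
v 3.711 2.574 2.615
v 2.977 3.501 2.24
v 4.203 3.569 2.061
v 4.68 4.301 2.941
v 2.78 2.959 3.339
v 3.257 3.691 4.219
v 3.032 4.512 2.784
v 4.428 2.748 3.496
v 4.263 3.154 4.079
v 4.78 3.375 3.615
v 3.134 4.581 3.503
v 3.65 4.803 3.039
v 4.183 4.327 3.978
v 3.81 2.457 3.241
v 4.326 2.679 2.777
v 2.68 3.885 2.665
v 3.197 4.106 2.201
v 3.277 2.933 2.302
v 3.918 4.146 2.095
v 4.616 3.264 2.452
v 3.997 2.973 2.197
v 3.566 3.518 1.977
v 4.198 4.577 2.613
v 4.896 3.694 2.969
v 4.731 4.1 3.552
v 4.299 4.646 3.332
v 4.566 3.989 2.389
v 2.564 3.566 3.311
v 3.262 2.683 3.667
v 3.161 2.614 2.948
v 2.729 3.16 2.728
v 2.844 3.996 3.828
v 3.542 3.114 4.185
v 3.894 3.742 4.303
v 3.463 4.287 4.083
v 2.894 3.271 3.891
v -4.226 -1.301 -2.694
v -5.101 -0.578 -1.524
v -4.308 0.082 -3.609
v -5.183 0.804 -2.439
v -2.457 -0.604 -1.801
v -3.332 0.118 -0.631
v -2.539 0.778 -2.716
v -3.414 1.501 -1.546
v -4.057 3.59 -2.209
v -3.266 4.127 -2.563
v -3.103 2.95 -1.051
v -3.419 4.381 -2.297
v -3.669 4.514 -2.017
v -3.978 4.506 -1.767
v -4.299 4.359 -1.584
v -4.583 4.094 -1.496
v -4.788 3.753 -1.516
v -4.88 3.387 -1.642
v -4.848 3.052 -1.854
v -4.695 2.799 -2.12
v -4.445 2.666 -2.4
v -4.135 2.674 -2.65
v -3.814 2.821 -2.833
v -3.53 3.085 -2.922
v -3.326 3.426 -2.901
v -3.233 3.792 -2.775
f 1 38 17
f 38 12 41
f 17 41 6
f 38 41 17
f 1 17 13
f 17 6 18
f 13 18 2
f 17 18 13
f 1 13 22
f 13 2 23
f 22 23 8
f 13 23 22
f 1 22 34
f 22 8 37
f 34 37 11
f 22 37 34
f 1 34 38
f 34 11 42
f 38 42 12
f 34 42 38
f 2 18 29
f 18 6 32
f 29 32 10
f 18 32 29
f 6 41 19
f 41 12 40
f 19 40 5
f 41 40 19
f 12 42 39
f 42 11 35
f 39 35 3
f 42 35 39
f 11 37 36
f 37 8 24
f 36 24 7
f 37 24 36
f 8 23 28
f 23 2 25
f 28 25 9
f 23 25 28
f 4 30 16
f 30 10 31
f 16 31 5
f 30 31 16
f 4 16 14
f 16 5 15
f 14 15 3
f 16 15 14
f 4 14 21
f 14 3 20
f 21 20 7
f 14 20 21
f 4 21 26
f 21 7 27
f 26 27 9
f 21 27 26
f 4 26 30
f 26 9 33
f 30 33 10
f 26 33 30
f 5 31 19
f 31 10 32
f 19 32 6
f 31 32 19
f 3 15 39
f 15 5 40
f 39 40 12
f 15 40 39
f 7 20 36
f 20 3 35
f 36 35 11
f 20 35 36
f 9 27 28
f 27 7 24
f 28 24 8
f 27 24 28
f 10 33 29
f 33 9 25
f 29 25 2
f 33 25 29
f 44 46 43
f 47 44 43
f 43 46 45
f 45 47 43
f 44 50 46
f 48 44 47
f 48 50 44
f 46 50 45
f 49 47 45
f 45 50 49
f 49 48 47
f 50 48 49
f 52 51 54
f 52 54 53
f 54 51 55
f 54 55 53
f 55 51 56
f 55 56 53
f 56 51 57
f 56 57 53
f 57 51 58
f 57 58 53
f 58 51 59
f 58 59 53
f 59 51 60
f 59 60 53
f 60 51 61
f 60 61 53
f 61 51 62
f 61 62 53
f 62 51 63
f 62 63 53
f 63 51 64
f 63 64 53
f 64 51 65
f 64 65 53
f 65 51 66
f 65 66 53
f 66 51 67
f 66 67 53
f 67 51 68
f 67 68 53
f 68 51 52
f 68 52 53



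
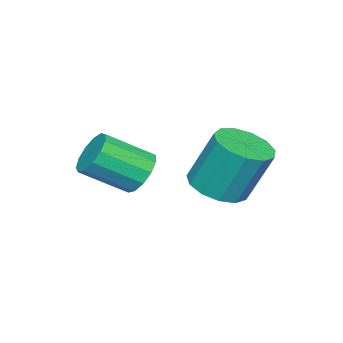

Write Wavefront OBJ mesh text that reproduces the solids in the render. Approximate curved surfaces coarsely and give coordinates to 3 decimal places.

v 2.259 -2.059 1.603
v 2.708 -1.454 1.95
v 3.59 -2.655 2.905
v 3.141 -3.261 2.557
v 2.332 -1.513 2.223
v 3.215 -2.714 3.177
v 1.934 -1.745 2.299
v 2.816 -2.947 3.253
v 1.638 -2.077 2.154
v 2.52 -3.279 3.108
v 1.54 -2.404 1.834
v 2.422 -3.605 2.788
v 1.67 -2.621 1.44
v 2.552 -3.822 2.395
v 1.987 -2.66 1.098
v 2.869 -3.861 2.053
v 2.39 -2.508 0.917
v 3.272 -3.709 1.871
v 2.752 -2.214 0.953
v 3.634 -3.415 1.908
v 2.957 -1.87 1.195
v 3.839 -3.072 2.15
v 2.941 -1.587 1.567
v 3.823 -2.789 2.522
v 0.171 -0.582 0.495
v 1.195 -0.581 0.603
v 0.993 0.243 2.513
v -0.031 0.242 2.405
v 1.055 -0.069 0.367
v 0.853 0.754 2.278
v 0.634 0.28 0.173
v 0.432 1.103 2.083
v 0.066 0.355 0.08
v -0.136 1.179 1.99
v -0.468 0.133 0.119
v -0.67 0.956 2.029
v -0.8 -0.316 0.278
v -1.002 0.507 2.188
v -0.823 -0.849 0.505
v -1.026 -0.026 2.415
v -0.531 -1.298 0.729
v -0.733 -0.475 2.64
v -0.016 -1.519 0.879
v -0.218 -0.696 2.789
v 0.559 -1.442 0.907
v 0.357 -0.619 2.817
v 1.01 -1.093 0.804
v 0.808 -0.269 2.714
f 2 1 5
f 2 5 3
f 3 5 6
f 3 6 4
f 5 1 7
f 5 7 6
f 6 7 8
f 6 8 4
f 7 1 9
f 7 9 8
f 8 9 10
f 8 10 4
f 9 1 11
f 9 11 10
f 10 11 12
f 10 12 4
f 11 1 13
f 11 13 12
f 12 13 14
f 12 14 4
f 13 1 15
f 13 15 14
f 14 15 16
f 14 16 4
f 15 1 17
f 15 17 16
f 16 17 18
f 16 18 4
f 17 1 19
f 17 19 18
f 18 19 20
f 18 20 4
f 19 1 21
f 19 21 20
f 20 21 22
f 20 22 4
f 21 1 23
f 21 23 22
f 22 23 24
f 22 24 4
f 23 1 2
f 23 2 24
f 24 2 3
f 24 3 4
f 26 25 29
f 26 29 27
f 27 29 30
f 27 30 28
f 29 25 31
f 29 31 30
f 30 31 32
f 30 32 28
f 31 25 33
f 31 33 32
f 32 33 34
f 32 34 28
f 33 25 35
f 33 35 34
f 34 35 36
f 34 36 28
f 35 25 37
f 35 37 36
f 36 37 38
f 36 38 28
f 37 25 39
f 37 39 38
f 38 39 40
f 38 40 28
f 39 25 41
f 39 41 40
f 40 41 42
f 40 42 28
f 41 25 43
f 41 43 42
f 42 43 44
f 42 44 28
f 43 25 45
f 43 45 44
f 44 45 46
f 44 46 28
f 45 25 47
f 45 47 46
f 46 47 48
f 46 48 28
f 47 25 26
f 47 26 48
f 48 26 27
f 48 27 28



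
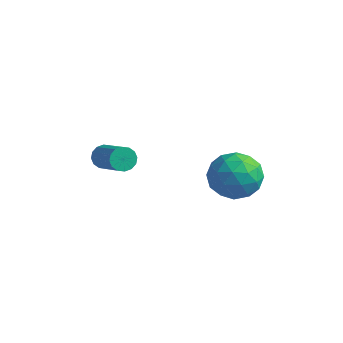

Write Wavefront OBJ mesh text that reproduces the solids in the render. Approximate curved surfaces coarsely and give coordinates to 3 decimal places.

v -1.579 2.316 -2.719
v -1.286 2.397 -3.153
v 0.053 1.825 -2.355
v -0.241 1.744 -1.921
v -1.27 2.631 -3.012
v 0.069 2.06 -2.213
v -1.337 2.782 -2.792
v 0.002 2.21 -1.994
v -1.469 2.807 -2.553
v -0.13 2.235 -1.754
v -1.63 2.701 -2.358
v -0.292 2.129 -1.56
v -1.778 2.491 -2.26
v -0.44 1.919 -1.462
v -1.873 2.235 -2.285
v -0.534 1.663 -1.487
v -1.889 2 -2.427
v -0.55 1.429 -1.628
v -1.822 1.85 -2.646
v -0.483 1.278 -1.848
v -1.69 1.825 -2.886
v -0.351 1.253 -2.087
v -1.528 1.931 -3.08
v -0.19 1.359 -2.282
v -1.38 2.141 -3.178
v -0.042 1.569 -2.38
v 2.261 4.184 -3.222
v 3.177 4.719 -3.168
v 2.823 3.101 -2.012
v 3.739 3.636 -1.958
v 2.841 4.082 -1.608
v 2.494 4.752 -2.355
v 3.506 3.068 -2.825
v 3.159 3.738 -3.572
v 3.946 4.03 -2.922
v 3.535 4.656 -2.17
v 2.465 3.164 -3.01
v 2.054 3.79 -2.258
v 2.67 4.547 -3.301
v 3.33 3.273 -1.879
v 2.803 3.535 -1.673
v 3.341 3.85 -1.641
v 2.268 4.566 -2.823
v 2.806 4.881 -2.791
v 2.609 4.506 -1.874
v 3.194 2.939 -2.389
v 3.732 3.254 -2.357
v 2.659 3.97 -3.539
v 3.197 4.285 -3.507
v 3.391 3.314 -3.306
v 3.66 4.456 -3.125
v 3.99 3.819 -2.414
v 3.854 3.486 -2.924
v 3.649 3.879 -3.363
v 3.419 4.824 -2.683
v 3.749 4.188 -1.972
v 3.221 4.45 -1.766
v 3.017 4.844 -2.205
v 3.871 4.419 -2.539
v 2.251 3.632 -3.208
v 2.581 2.996 -2.497
v 2.983 2.976 -2.975
v 2.779 3.37 -3.414
v 2.01 4.001 -2.766
v 2.34 3.364 -2.055
v 2.351 3.941 -1.817
v 2.146 4.334 -2.256
v 2.129 3.401 -2.641
f 2 1 5
f 2 5 3
f 3 5 6
f 3 6 4
f 5 1 7
f 5 7 6
f 6 7 8
f 6 8 4
f 7 1 9
f 7 9 8
f 8 9 10
f 8 10 4
f 9 1 11
f 9 11 10
f 10 11 12
f 10 12 4
f 11 1 13
f 11 13 12
f 12 13 14
f 12 14 4
f 13 1 15
f 13 15 14
f 14 15 16
f 14 16 4
f 15 1 17
f 15 17 16
f 16 17 18
f 16 18 4
f 17 1 19
f 17 19 18
f 18 19 20
f 18 20 4
f 19 1 21
f 19 21 20
f 20 21 22
f 20 22 4
f 21 1 23
f 21 23 22
f 22 23 24
f 22 24 4
f 23 1 25
f 23 25 24
f 24 25 26
f 24 26 4
f 25 1 2
f 25 2 26
f 26 2 3
f 26 3 4
f 27 64 43
f 64 38 67
f 43 67 32
f 64 67 43
f 27 43 39
f 43 32 44
f 39 44 28
f 43 44 39
f 27 39 48
f 39 28 49
f 48 49 34
f 39 49 48
f 27 48 60
f 48 34 63
f 60 63 37
f 48 63 60
f 27 60 64
f 60 37 68
f 64 68 38
f 60 68 64
f 28 44 55
f 44 32 58
f 55 58 36
f 44 58 55
f 32 67 45
f 67 38 66
f 45 66 31
f 67 66 45
f 38 68 65
f 68 37 61
f 65 61 29
f 68 61 65
f 37 63 62
f 63 34 50
f 62 50 33
f 63 50 62
f 34 49 54
f 49 28 51
f 54 51 35
f 49 51 54
f 30 56 42
f 56 36 57
f 42 57 31
f 56 57 42
f 30 42 40
f 42 31 41
f 40 41 29
f 42 41 40
f 30 40 47
f 40 29 46
f 47 46 33
f 40 46 47
f 30 47 52
f 47 33 53
f 52 53 35
f 47 53 52
f 30 52 56
f 52 35 59
f 56 59 36
f 52 59 56
f 31 57 45
f 57 36 58
f 45 58 32
f 57 58 45
f 29 41 65
f 41 31 66
f 65 66 38
f 41 66 65
f 33 46 62
f 46 29 61
f 62 61 37
f 46 61 62
f 35 53 54
f 53 33 50
f 54 50 34
f 53 50 54
f 36 59 55
f 59 35 51
f 55 51 28
f 59 51 55



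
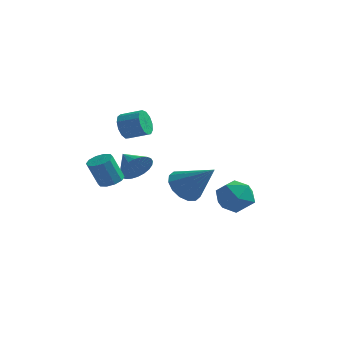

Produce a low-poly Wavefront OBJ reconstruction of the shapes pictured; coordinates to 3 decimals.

v -2.424 -1.744 0.359
v -1.989 -2.279 0.386
v -2.461 -2.591 1.808
v -2.896 -2.056 1.781
v -1.783 -1.934 0.53
v -2.255 -2.246 1.952
v -1.822 -1.517 0.609
v -2.294 -1.829 2.03
v -2.091 -1.186 0.592
v -2.563 -1.499 2.014
v -2.487 -1.069 0.487
v -2.959 -1.381 1.908
v -2.859 -1.209 0.332
v -3.331 -1.521 1.754
v -3.065 -1.554 0.188
v -3.537 -1.866 1.61
v -3.026 -1.971 0.11
v -3.498 -2.283 1.531
v -2.757 -2.301 0.126
v -3.229 -2.614 1.548
v -2.361 -2.419 0.232
v -2.833 -2.731 1.653
v -1.964 0.243 0.471
v -1.453 0.381 1.26
v -2.976 0.917 1.009
v -1.36 0.679 1.061
v -1.359 0.911 0.772
v -1.45 1.041 0.437
v -1.619 1.05 0.107
v -1.841 0.936 -0.167
v -2.082 0.716 -0.344
v -2.304 0.424 -0.397
v -2.475 0.105 -0.318
v -2.567 -0.194 -0.118
v -2.568 -0.426 0.171
v -2.477 -0.556 0.506
v -2.308 -0.564 0.835
v -2.086 -0.45 1.11
v -1.846 -0.23 1.287
v -1.624 0.061 1.34
v 0.842 -0.362 -0.061
v 1.51 -0.605 -0.835
v 2.458 -0.578 1.401
v 1.539 -0.064 -0.788
v 1.382 0.397 -0.546
v 1.08 0.654 -0.174
v 0.714 0.639 0.228
v 0.383 0.356 0.552
v 0.174 -0.12 0.712
v 0.145 -0.661 0.665
v 0.302 -1.122 0.424
v 0.604 -1.379 0.052
v 0.97 -1.364 -0.35
v 1.301 -1.08 -0.674
v -3.805 2.977 2.011
v -3.526 2.532 1.38
v -2.377 2.659 1.799
v -2.655 3.103 2.429
v -3.524 2.973 1.24
v -2.374 3.099 1.659
v -3.611 3.414 1.345
v -2.461 3.541 1.763
v -3.759 3.717 1.661
v -2.61 3.844 2.079
v -3.922 3.784 2.088
v -2.772 3.911 2.506
v -4.048 3.596 2.491
v -2.898 3.722 2.909
v -4.096 3.21 2.741
v -2.947 3.337 3.159
v -4.052 2.751 2.759
v -2.903 2.878 3.178
v -3.93 2.363 2.54
v -2.78 2.49 2.958
v -3.767 2.17 2.153
v -2.618 2.297 2.571
v -3.617 2.233 1.721
v -2.467 2.36 2.139
v 2.774 1.359 -0.063
v 3.63 1.585 -0.74
v 2.51 -0.205 -0.92
v 3.366 0.021 -1.597
v 3.55 -0.203 -0.52
v 3.713 0.764 0.009
v 2.427 0.616 -1.669
v 2.59 1.583 -1.14
v 3.416 1.126 -1.732
v 4.11 0.62 -1.022
v 2.03 0.76 -0.638
v 2.724 0.254 0.072
f 2 1 5
f 2 5 3
f 3 5 6
f 3 6 4
f 5 1 7
f 5 7 6
f 6 7 8
f 6 8 4
f 7 1 9
f 7 9 8
f 8 9 10
f 8 10 4
f 9 1 11
f 9 11 10
f 10 11 12
f 10 12 4
f 11 1 13
f 11 13 12
f 12 13 14
f 12 14 4
f 13 1 15
f 13 15 14
f 14 15 16
f 14 16 4
f 15 1 17
f 15 17 16
f 16 17 18
f 16 18 4
f 17 1 19
f 17 19 18
f 18 19 20
f 18 20 4
f 19 1 21
f 19 21 20
f 20 21 22
f 20 22 4
f 21 1 2
f 21 2 22
f 22 2 3
f 22 3 4
f 24 23 26
f 24 26 25
f 26 23 27
f 26 27 25
f 27 23 28
f 27 28 25
f 28 23 29
f 28 29 25
f 29 23 30
f 29 30 25
f 30 23 31
f 30 31 25
f 31 23 32
f 31 32 25
f 32 23 33
f 32 33 25
f 33 23 34
f 33 34 25
f 34 23 35
f 34 35 25
f 35 23 36
f 35 36 25
f 36 23 37
f 36 37 25
f 37 23 38
f 37 38 25
f 38 23 39
f 38 39 25
f 39 23 40
f 39 40 25
f 40 23 24
f 40 24 25
f 42 41 44
f 42 44 43
f 44 41 45
f 44 45 43
f 45 41 46
f 45 46 43
f 46 41 47
f 46 47 43
f 47 41 48
f 47 48 43
f 48 41 49
f 48 49 43
f 49 41 50
f 49 50 43
f 50 41 51
f 50 51 43
f 51 41 52
f 51 52 43
f 52 41 53
f 52 53 43
f 53 41 54
f 53 54 43
f 54 41 42
f 54 42 43
f 56 55 59
f 56 59 57
f 57 59 60
f 57 60 58
f 59 55 61
f 59 61 60
f 60 61 62
f 60 62 58
f 61 55 63
f 61 63 62
f 62 63 64
f 62 64 58
f 63 55 65
f 63 65 64
f 64 65 66
f 64 66 58
f 65 55 67
f 65 67 66
f 66 67 68
f 66 68 58
f 67 55 69
f 67 69 68
f 68 69 70
f 68 70 58
f 69 55 71
f 69 71 70
f 70 71 72
f 70 72 58
f 71 55 73
f 71 73 72
f 72 73 74
f 72 74 58
f 73 55 75
f 73 75 74
f 74 75 76
f 74 76 58
f 75 55 77
f 75 77 76
f 76 77 78
f 76 78 58
f 77 55 56
f 77 56 78
f 78 56 57
f 78 57 58
f 79 90 84
f 79 84 80
f 79 80 86
f 79 86 89
f 79 89 90
f 80 84 88
f 84 90 83
f 90 89 81
f 89 86 85
f 86 80 87
f 82 88 83
f 82 83 81
f 82 81 85
f 82 85 87
f 82 87 88
f 83 88 84
f 81 83 90
f 85 81 89
f 87 85 86
f 88 87 80



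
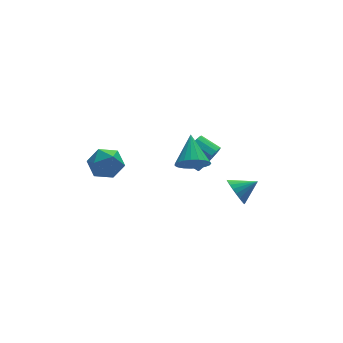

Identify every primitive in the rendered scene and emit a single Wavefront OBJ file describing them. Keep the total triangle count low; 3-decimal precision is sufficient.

v 1.427 -2.541 -1.722
v 1.774 -2.141 -2.295
v 2.453 -2.679 -1.198
v 1.705 -1.918 -2.101
v 1.593 -1.789 -1.849
v 1.456 -1.775 -1.577
v 1.314 -1.878 -1.328
v 1.19 -2.081 -1.139
v 1.102 -2.355 -1.038
v 1.064 -2.657 -1.042
v 1.08 -2.941 -1.149
v 1.15 -3.164 -1.344
v 1.262 -3.293 -1.596
v 1.399 -3.307 -1.868
v 1.54 -3.205 -2.117
v 1.664 -3.001 -2.306
v 1.752 -2.728 -2.406
v 1.791 -2.426 -2.403
v 2.227 2.136 -2.748
v 2.656 2.764 -3.171
v 2.001 3.572 -2.635
v 1.573 2.944 -2.212
v 2.362 2.684 -3.41
v 1.707 3.492 -2.874
v 2.041 2.496 -3.518
v 1.386 3.304 -2.982
v 1.757 2.236 -3.473
v 1.103 3.044 -2.937
v 1.567 1.957 -3.285
v 0.912 2.765 -2.749
v 1.507 1.713 -2.99
v 0.852 2.521 -2.454
v 1.59 1.553 -2.648
v 0.935 2.361 -2.112
v 1.799 1.508 -2.325
v 1.144 2.316 -1.789
v 2.093 1.588 -2.086
v 1.438 2.396 -1.55
v 2.414 1.776 -1.978
v 1.759 2.584 -1.442
v 2.697 2.036 -2.023
v 2.043 2.844 -1.487
v 2.888 2.315 -2.211
v 2.233 3.123 -1.675
v 2.948 2.559 -2.506
v 2.293 3.367 -1.97
v 2.865 2.719 -2.848
v 2.21 3.527 -2.312
v -3.287 4.046 -2.595
v -2.702 4.027 -3.378
v -2.338 3.013 -1.862
v -1.753 2.994 -2.645
v -1.806 3.8 -2.093
v -2.393 4.438 -2.546
v -2.647 2.602 -2.694
v -3.234 3.24 -3.147
v -2.307 3.135 -3.439
v -1.787 3.876 -3.068
v -3.253 3.164 -2.172
v -2.733 3.905 -1.801
v 0.172 -0.582 -0.758
v 0.605 -0.22 -1.38
v 0.628 0.722 0.318
v 0.289 -0.077 -1.419
v -0.047 -0.021 -1.344
v -0.346 -0.062 -1.167
v -0.555 -0.193 -0.92
v -0.638 -0.391 -0.644
v -0.582 -0.622 -0.389
v -0.395 -0.846 -0.197
v -0.11 -1.024 -0.101
v 0.224 -1.126 -0.12
v 0.549 -1.133 -0.249
v 0.808 -1.046 -0.465
v 0.958 -0.877 -0.732
v 0.971 -0.658 -1.004
v 0.847 -0.426 -1.233
f 2 1 4
f 2 4 3
f 4 1 5
f 4 5 3
f 5 1 6
f 5 6 3
f 6 1 7
f 6 7 3
f 7 1 8
f 7 8 3
f 8 1 9
f 8 9 3
f 9 1 10
f 9 10 3
f 10 1 11
f 10 11 3
f 11 1 12
f 11 12 3
f 12 1 13
f 12 13 3
f 13 1 14
f 13 14 3
f 14 1 15
f 14 15 3
f 15 1 16
f 15 16 3
f 16 1 17
f 16 17 3
f 17 1 18
f 17 18 3
f 18 1 2
f 18 2 3
f 20 19 23
f 20 23 21
f 21 23 24
f 21 24 22
f 23 19 25
f 23 25 24
f 24 25 26
f 24 26 22
f 25 19 27
f 25 27 26
f 26 27 28
f 26 28 22
f 27 19 29
f 27 29 28
f 28 29 30
f 28 30 22
f 29 19 31
f 29 31 30
f 30 31 32
f 30 32 22
f 31 19 33
f 31 33 32
f 32 33 34
f 32 34 22
f 33 19 35
f 33 35 34
f 34 35 36
f 34 36 22
f 35 19 37
f 35 37 36
f 36 37 38
f 36 38 22
f 37 19 39
f 37 39 38
f 38 39 40
f 38 40 22
f 39 19 41
f 39 41 40
f 40 41 42
f 40 42 22
f 41 19 43
f 41 43 42
f 42 43 44
f 42 44 22
f 43 19 45
f 43 45 44
f 44 45 46
f 44 46 22
f 45 19 47
f 45 47 46
f 46 47 48
f 46 48 22
f 47 19 20
f 47 20 48
f 48 20 21
f 48 21 22
f 49 60 54
f 49 54 50
f 49 50 56
f 49 56 59
f 49 59 60
f 50 54 58
f 54 60 53
f 60 59 51
f 59 56 55
f 56 50 57
f 52 58 53
f 52 53 51
f 52 51 55
f 52 55 57
f 52 57 58
f 53 58 54
f 51 53 60
f 55 51 59
f 57 55 56
f 58 57 50
f 62 61 64
f 62 64 63
f 64 61 65
f 64 65 63
f 65 61 66
f 65 66 63
f 66 61 67
f 66 67 63
f 67 61 68
f 67 68 63
f 68 61 69
f 68 69 63
f 69 61 70
f 69 70 63
f 70 61 71
f 70 71 63
f 71 61 72
f 71 72 63
f 72 61 73
f 72 73 63
f 73 61 74
f 73 74 63
f 74 61 75
f 74 75 63
f 75 61 76
f 75 76 63
f 76 61 77
f 76 77 63
f 77 61 62
f 77 62 63



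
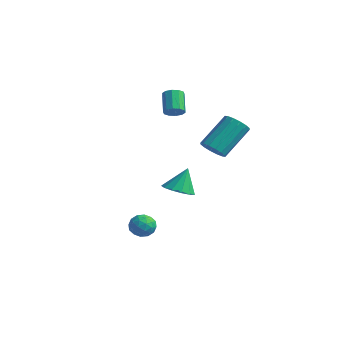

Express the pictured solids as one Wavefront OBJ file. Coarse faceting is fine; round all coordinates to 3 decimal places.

v -2.663 1.361 -2.387
v -1.934 1.84 -2.61
v -2.617 1.939 -0.993
v -2.335 2.131 -2.717
v -2.84 2.178 -2.72
v -3.289 1.966 -2.617
v -3.539 1.561 -2.441
v -3.511 1.093 -2.248
v -3.214 0.71 -2.099
v -2.742 0.534 -2.042
v -2.245 0.62 -2.094
v -1.881 0.941 -2.239
v -1.765 1.396 -2.431
v 2.323 -0.496 2.266
v 3.039 -0.558 2.312
v 3.073 0.893 3.76
v 2.357 0.956 3.714
v 2.981 -0.298 2.052
v 3.015 1.154 3.5
v 2.748 -0.09 1.85
v 2.781 1.362 3.297
v 2.4 0.009 1.759
v 2.433 1.46 3.206
v 2.032 -0.028 1.804
v 2.065 1.424 3.251
v 1.742 -0.189 1.973
v 1.775 1.262 3.42
v 1.607 -0.433 2.22
v 1.641 1.018 3.668
v 1.665 -0.694 2.48
v 1.699 0.758 3.928
v 1.899 -0.902 2.683
v 1.932 0.55 4.13
v 2.247 -1 2.774
v 2.28 0.451 4.221
v 2.615 -0.964 2.729
v 2.648 0.488 4.176
v 2.905 -0.802 2.56
v 2.938 0.649 4.007
v -2.545 1.017 3.078
v -2.105 1.01 3.424
v -2.855 1.535 4.388
v -3.295 1.543 4.042
v -2.105 1.313 3.258
v -2.856 1.839 4.223
v -2.273 1.504 3.024
v -3.024 2.03 3.988
v -2.545 1.509 2.809
v -3.296 2.034 3.774
v -2.817 1.325 2.698
v -3.567 1.851 3.662
v -2.985 1.025 2.732
v -3.735 1.55 3.696
v -2.984 0.721 2.897
v -3.735 1.247 3.862
v -2.816 0.53 3.132
v -3.567 1.056 4.096
v -2.544 0.526 3.346
v -3.295 1.051 4.311
v -2.273 0.709 3.458
v -3.023 1.235 4.422
v 0.031 -2.079 -3.125
v 0.424 -2.65 -2.908
v -0.944 -2.73 -3.072
v -0.551 -3.301 -2.855
v -0.638 -2.731 -2.414
v -0.035 -2.329 -2.447
v -0.485 -3.051 -3.533
v 0.118 -2.649 -3.566
v 0.105 -3.25 -3.16
v 0.01 -3.052 -2.469
v -0.53 -2.328 -3.511
v -0.625 -2.13 -2.82
v 0.313 -2.307 -3.021
v -0.833 -3.073 -2.959
v -0.884 -2.738 -2.7
v -0.654 -3.073 -2.572
v 0.043 -2.119 -2.75
v 0.274 -2.454 -2.622
v -0.35 -2.502 -2.332
v -0.794 -2.926 -3.358
v -0.563 -3.261 -3.23
v 0.134 -2.307 -3.408
v 0.364 -2.642 -3.28
v -0.17 -2.878 -3.648
v 0.356 -2.996 -3.042
v -0.217 -3.378 -3.011
v -0.177 -3.232 -3.409
v 0.177 -2.995 -3.428
v 0.301 -2.879 -2.635
v -0.273 -3.262 -2.604
v -0.324 -2.927 -2.345
v 0.031 -2.691 -2.364
v 0.113 -3.232 -2.783
v -0.247 -2.118 -3.376
v -0.821 -2.501 -3.345
v -0.551 -2.689 -3.616
v -0.196 -2.453 -3.635
v -0.303 -2.002 -2.969
v -0.876 -2.384 -2.938
v -0.697 -2.385 -2.552
v -0.343 -2.148 -2.571
v -0.633 -2.148 -3.197
f 2 1 4
f 2 4 3
f 4 1 5
f 4 5 3
f 5 1 6
f 5 6 3
f 6 1 7
f 6 7 3
f 7 1 8
f 7 8 3
f 8 1 9
f 8 9 3
f 9 1 10
f 9 10 3
f 10 1 11
f 10 11 3
f 11 1 12
f 11 12 3
f 12 1 13
f 12 13 3
f 13 1 2
f 13 2 3
f 15 14 18
f 15 18 16
f 16 18 19
f 16 19 17
f 18 14 20
f 18 20 19
f 19 20 21
f 19 21 17
f 20 14 22
f 20 22 21
f 21 22 23
f 21 23 17
f 22 14 24
f 22 24 23
f 23 24 25
f 23 25 17
f 24 14 26
f 24 26 25
f 25 26 27
f 25 27 17
f 26 14 28
f 26 28 27
f 27 28 29
f 27 29 17
f 28 14 30
f 28 30 29
f 29 30 31
f 29 31 17
f 30 14 32
f 30 32 31
f 31 32 33
f 31 33 17
f 32 14 34
f 32 34 33
f 33 34 35
f 33 35 17
f 34 14 36
f 34 36 35
f 35 36 37
f 35 37 17
f 36 14 38
f 36 38 37
f 37 38 39
f 37 39 17
f 38 14 15
f 38 15 39
f 39 15 16
f 39 16 17
f 41 40 44
f 41 44 42
f 42 44 45
f 42 45 43
f 44 40 46
f 44 46 45
f 45 46 47
f 45 47 43
f 46 40 48
f 46 48 47
f 47 48 49
f 47 49 43
f 48 40 50
f 48 50 49
f 49 50 51
f 49 51 43
f 50 40 52
f 50 52 51
f 51 52 53
f 51 53 43
f 52 40 54
f 52 54 53
f 53 54 55
f 53 55 43
f 54 40 56
f 54 56 55
f 55 56 57
f 55 57 43
f 56 40 58
f 56 58 57
f 57 58 59
f 57 59 43
f 58 40 60
f 58 60 59
f 59 60 61
f 59 61 43
f 60 40 41
f 60 41 61
f 61 41 42
f 61 42 43
f 62 99 78
f 99 73 102
f 78 102 67
f 99 102 78
f 62 78 74
f 78 67 79
f 74 79 63
f 78 79 74
f 62 74 83
f 74 63 84
f 83 84 69
f 74 84 83
f 62 83 95
f 83 69 98
f 95 98 72
f 83 98 95
f 62 95 99
f 95 72 103
f 99 103 73
f 95 103 99
f 63 79 90
f 79 67 93
f 90 93 71
f 79 93 90
f 67 102 80
f 102 73 101
f 80 101 66
f 102 101 80
f 73 103 100
f 103 72 96
f 100 96 64
f 103 96 100
f 72 98 97
f 98 69 85
f 97 85 68
f 98 85 97
f 69 84 89
f 84 63 86
f 89 86 70
f 84 86 89
f 65 91 77
f 91 71 92
f 77 92 66
f 91 92 77
f 65 77 75
f 77 66 76
f 75 76 64
f 77 76 75
f 65 75 82
f 75 64 81
f 82 81 68
f 75 81 82
f 65 82 87
f 82 68 88
f 87 88 70
f 82 88 87
f 65 87 91
f 87 70 94
f 91 94 71
f 87 94 91
f 66 92 80
f 92 71 93
f 80 93 67
f 92 93 80
f 64 76 100
f 76 66 101
f 100 101 73
f 76 101 100
f 68 81 97
f 81 64 96
f 97 96 72
f 81 96 97
f 70 88 89
f 88 68 85
f 89 85 69
f 88 85 89
f 71 94 90
f 94 70 86
f 90 86 63
f 94 86 90

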